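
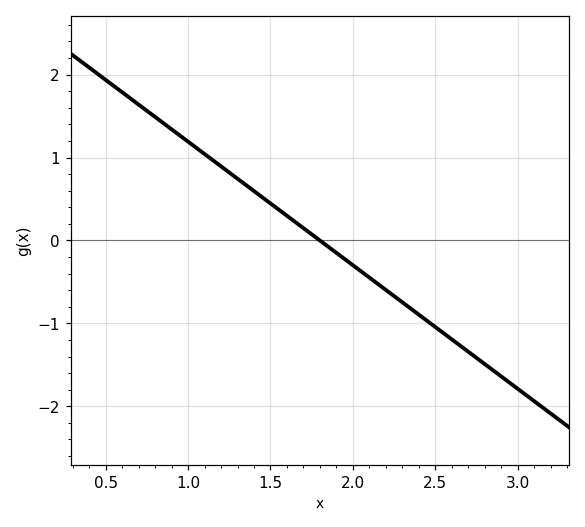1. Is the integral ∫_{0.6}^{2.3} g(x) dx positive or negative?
positive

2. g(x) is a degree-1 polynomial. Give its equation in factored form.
y = -1.49(x - 1.8)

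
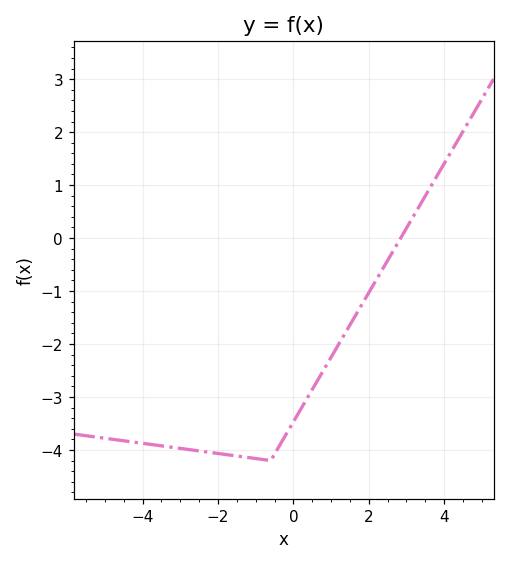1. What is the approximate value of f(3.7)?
1.04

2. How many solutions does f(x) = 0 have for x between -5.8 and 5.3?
1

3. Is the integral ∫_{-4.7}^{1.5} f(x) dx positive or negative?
negative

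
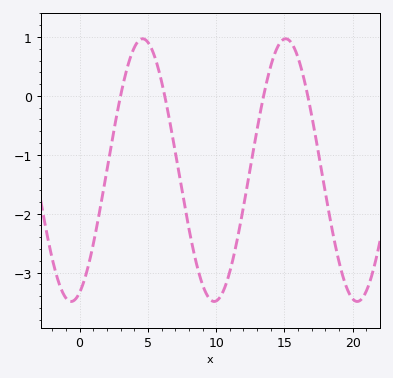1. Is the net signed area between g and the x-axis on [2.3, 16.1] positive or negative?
negative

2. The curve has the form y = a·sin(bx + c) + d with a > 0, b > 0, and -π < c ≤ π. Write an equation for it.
y = 2.23sin(0.6x - 1.2) - 1.26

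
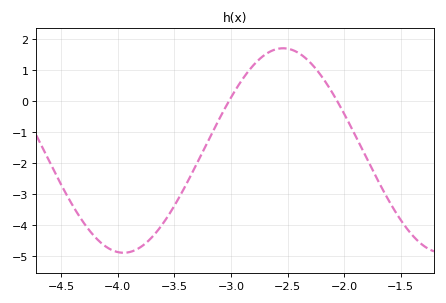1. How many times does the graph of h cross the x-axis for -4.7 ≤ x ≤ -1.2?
2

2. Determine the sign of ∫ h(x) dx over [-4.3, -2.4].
negative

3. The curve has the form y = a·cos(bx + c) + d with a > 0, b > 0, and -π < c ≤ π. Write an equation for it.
y = 3.3cos(2.2x - 0.62) - 1.6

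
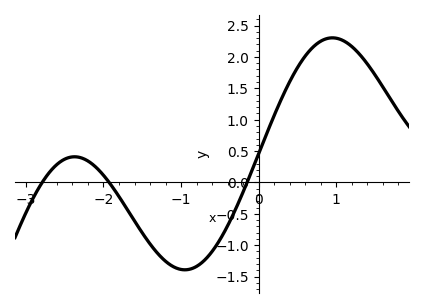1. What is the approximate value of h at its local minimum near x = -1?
-1.39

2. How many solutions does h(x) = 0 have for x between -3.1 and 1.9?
3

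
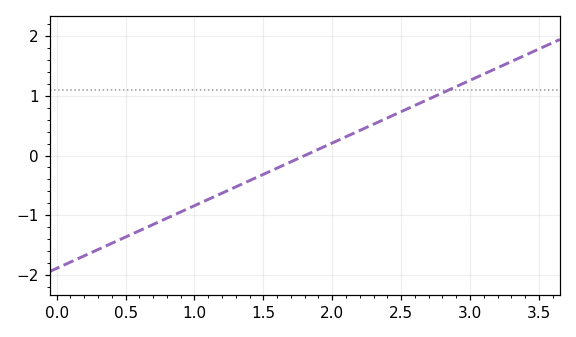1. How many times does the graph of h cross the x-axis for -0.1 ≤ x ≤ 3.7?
1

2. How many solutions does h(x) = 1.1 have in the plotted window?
1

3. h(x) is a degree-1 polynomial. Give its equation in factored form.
y = 1.05(x - 1.8)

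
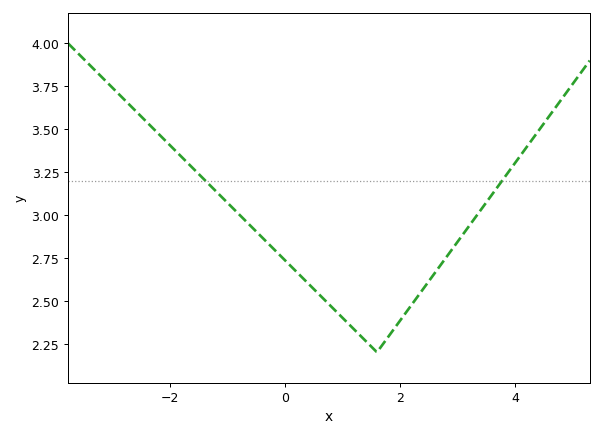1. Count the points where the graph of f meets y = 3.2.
2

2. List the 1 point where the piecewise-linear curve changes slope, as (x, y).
(1.6, 2.2)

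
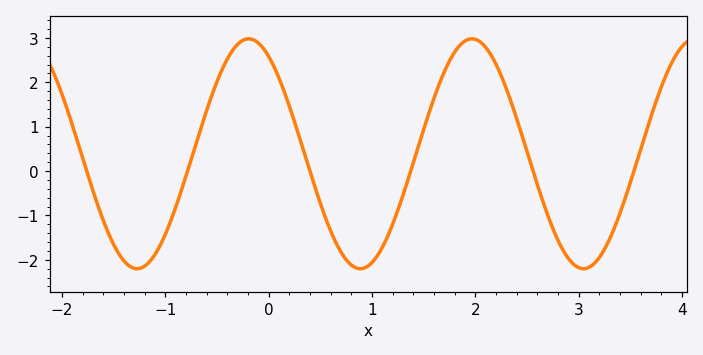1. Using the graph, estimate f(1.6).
1.6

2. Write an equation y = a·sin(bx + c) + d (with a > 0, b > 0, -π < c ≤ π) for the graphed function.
y = 2.59sin(2.9x + 2.1) + 0.39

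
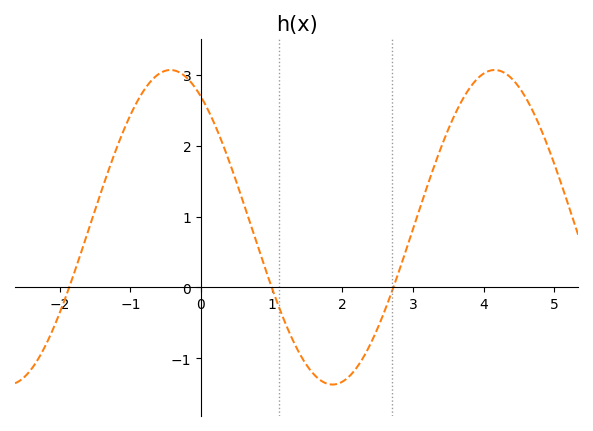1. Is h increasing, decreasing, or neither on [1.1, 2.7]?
neither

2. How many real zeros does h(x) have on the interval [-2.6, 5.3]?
3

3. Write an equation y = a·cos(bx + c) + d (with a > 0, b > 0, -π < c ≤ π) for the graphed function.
y = 2.22cos(1.4x + 0.59) + 0.85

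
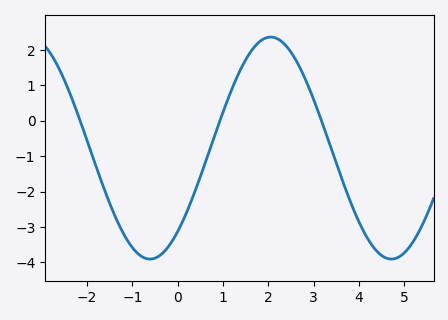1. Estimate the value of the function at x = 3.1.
0.263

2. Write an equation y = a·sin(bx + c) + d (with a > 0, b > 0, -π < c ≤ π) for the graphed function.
y = 3.14sin(1.18x - 0.852) - 0.77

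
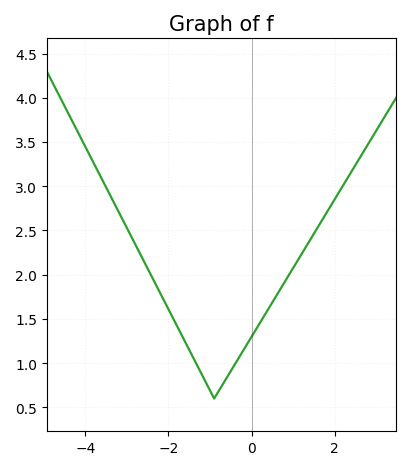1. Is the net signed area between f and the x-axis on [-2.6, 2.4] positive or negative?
positive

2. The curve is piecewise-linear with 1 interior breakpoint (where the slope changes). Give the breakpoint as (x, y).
(-0.9, 0.6)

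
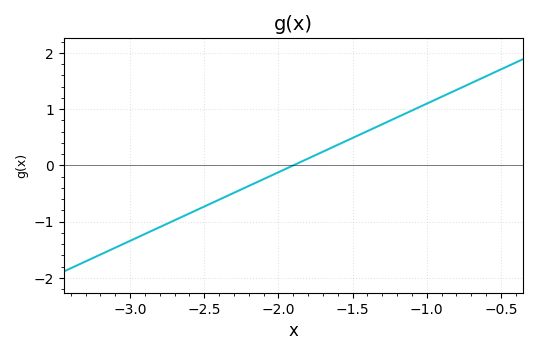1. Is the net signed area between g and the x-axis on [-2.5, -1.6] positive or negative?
negative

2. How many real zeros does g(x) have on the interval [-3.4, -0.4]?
1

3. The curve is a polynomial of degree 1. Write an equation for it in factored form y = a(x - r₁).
y = 1.22(x + 1.9)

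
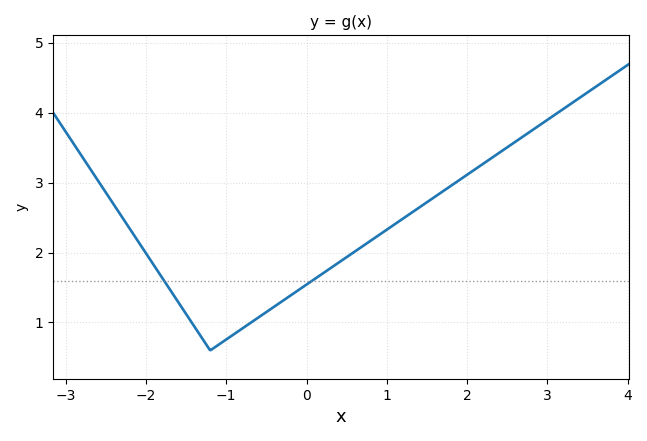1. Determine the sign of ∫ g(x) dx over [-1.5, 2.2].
positive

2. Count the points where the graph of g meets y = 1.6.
2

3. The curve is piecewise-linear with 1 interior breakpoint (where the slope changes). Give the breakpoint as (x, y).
(-1.2, 0.6)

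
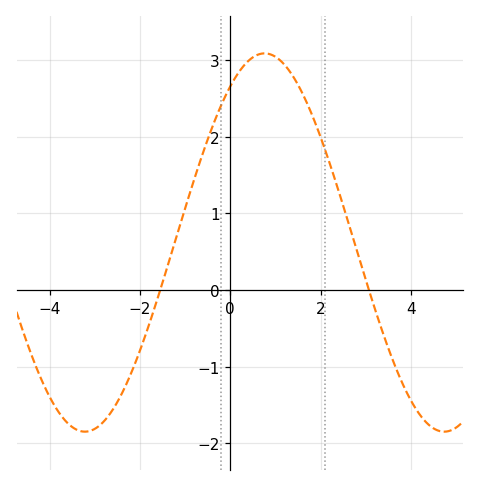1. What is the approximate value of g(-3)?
-1.81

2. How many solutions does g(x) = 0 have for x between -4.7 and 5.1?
2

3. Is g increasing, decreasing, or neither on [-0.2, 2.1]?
neither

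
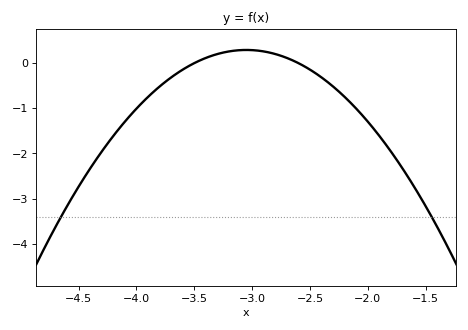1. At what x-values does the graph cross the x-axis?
-3.5, -2.6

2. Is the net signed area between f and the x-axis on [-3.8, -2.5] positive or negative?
positive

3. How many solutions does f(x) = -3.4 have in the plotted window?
2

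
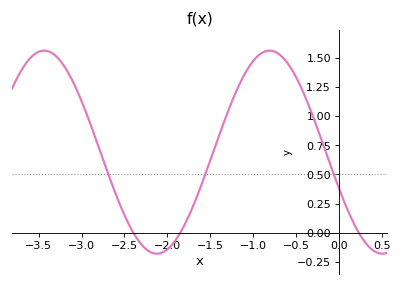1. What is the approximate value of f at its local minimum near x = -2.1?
-0.18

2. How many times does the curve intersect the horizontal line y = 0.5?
3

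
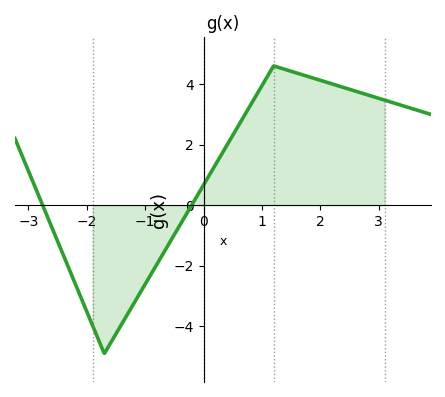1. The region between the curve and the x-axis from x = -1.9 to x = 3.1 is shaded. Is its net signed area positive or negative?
positive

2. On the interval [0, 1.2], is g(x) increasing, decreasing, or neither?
increasing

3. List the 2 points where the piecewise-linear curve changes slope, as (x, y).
(-1.7, -4.9); (1.2, 4.6)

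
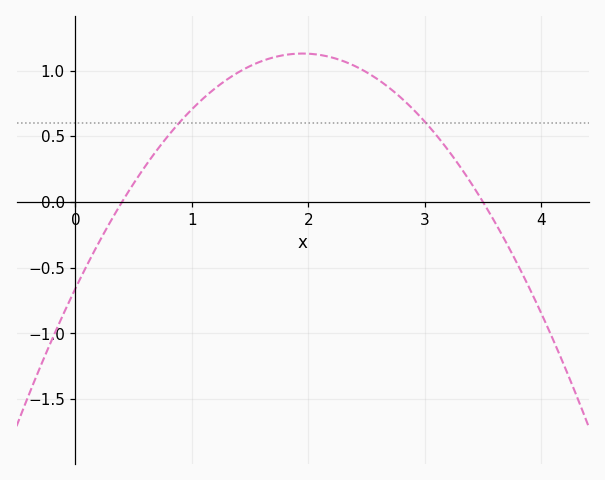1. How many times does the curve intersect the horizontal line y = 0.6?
2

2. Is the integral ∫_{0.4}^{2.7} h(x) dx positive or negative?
positive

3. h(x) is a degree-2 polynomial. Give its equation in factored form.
y = -0.47(x - 0.4)(x - 3.5)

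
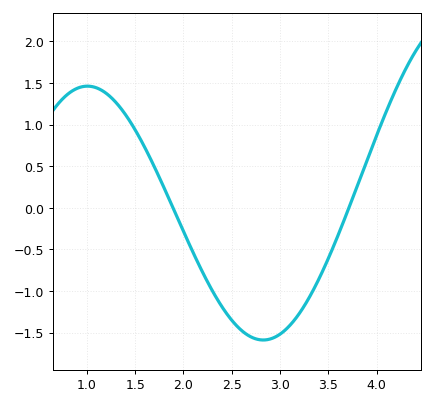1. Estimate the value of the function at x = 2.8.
-1.59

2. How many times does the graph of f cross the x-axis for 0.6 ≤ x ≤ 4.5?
2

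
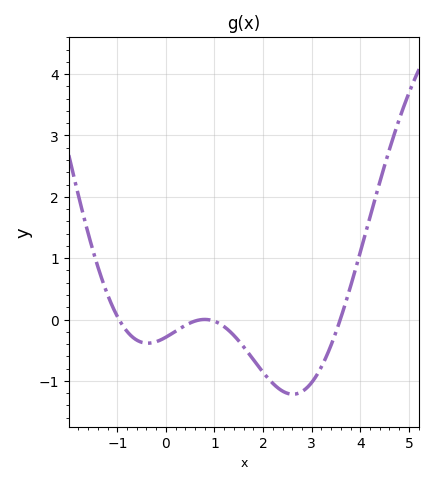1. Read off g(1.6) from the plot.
-0.445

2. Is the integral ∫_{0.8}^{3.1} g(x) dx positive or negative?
negative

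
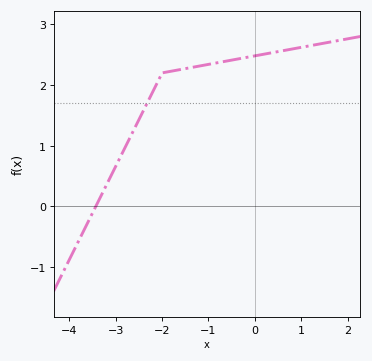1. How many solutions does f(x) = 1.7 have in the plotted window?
1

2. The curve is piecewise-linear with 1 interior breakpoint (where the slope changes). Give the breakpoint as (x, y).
(-2, 2.2)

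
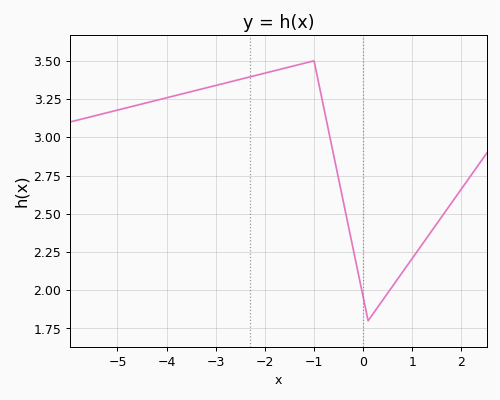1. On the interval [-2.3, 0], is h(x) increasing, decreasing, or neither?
neither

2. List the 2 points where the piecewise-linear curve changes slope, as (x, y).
(-1, 3.5); (0.1, 1.8)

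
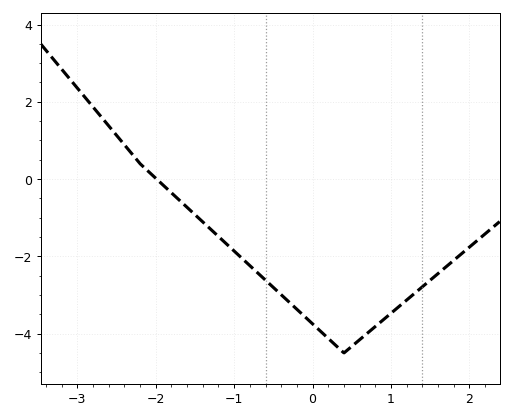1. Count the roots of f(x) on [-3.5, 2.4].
1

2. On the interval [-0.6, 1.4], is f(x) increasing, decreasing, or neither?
neither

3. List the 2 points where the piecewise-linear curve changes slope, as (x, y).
(-2.2, 0.4); (0.4, -4.5)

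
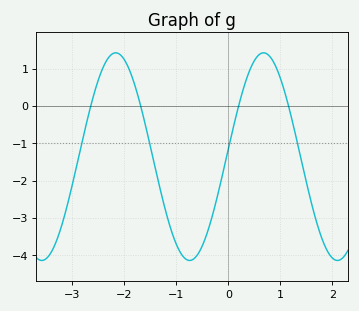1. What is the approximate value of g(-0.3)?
-2.89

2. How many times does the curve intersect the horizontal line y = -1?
4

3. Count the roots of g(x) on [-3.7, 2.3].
4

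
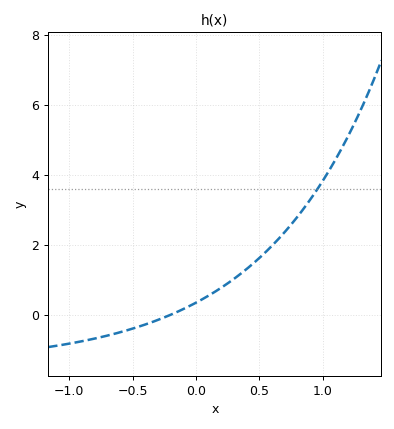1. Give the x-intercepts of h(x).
-0.2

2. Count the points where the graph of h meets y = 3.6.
1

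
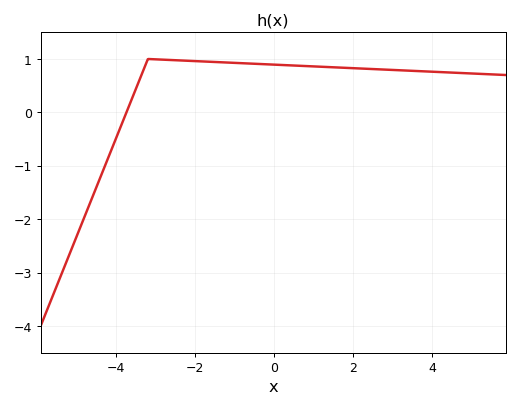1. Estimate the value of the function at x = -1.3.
0.9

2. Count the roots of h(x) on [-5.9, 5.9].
1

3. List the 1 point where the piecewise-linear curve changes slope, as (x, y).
(-3.2, 1)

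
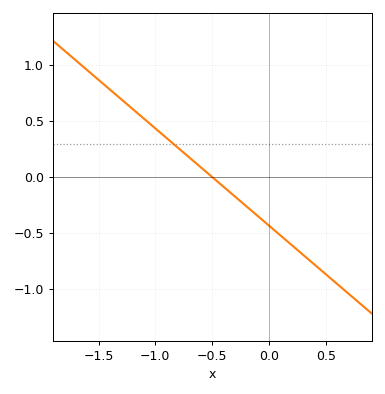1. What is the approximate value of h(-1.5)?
0.87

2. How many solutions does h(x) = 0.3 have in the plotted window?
1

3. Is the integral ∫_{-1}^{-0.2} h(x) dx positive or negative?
positive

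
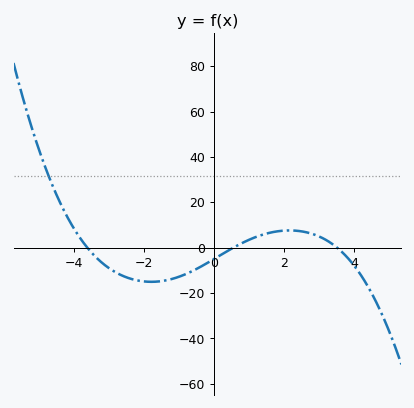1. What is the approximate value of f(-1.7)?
-16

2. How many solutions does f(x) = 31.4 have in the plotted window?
1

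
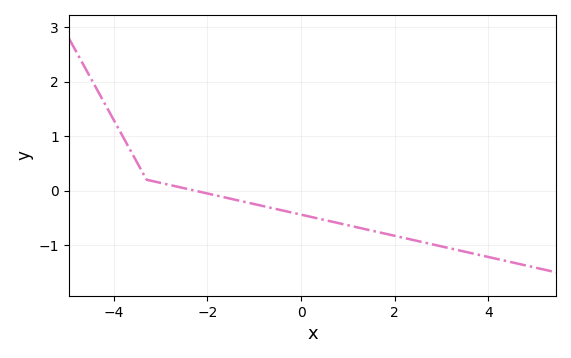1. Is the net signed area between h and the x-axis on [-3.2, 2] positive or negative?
negative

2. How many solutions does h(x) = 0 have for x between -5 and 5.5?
1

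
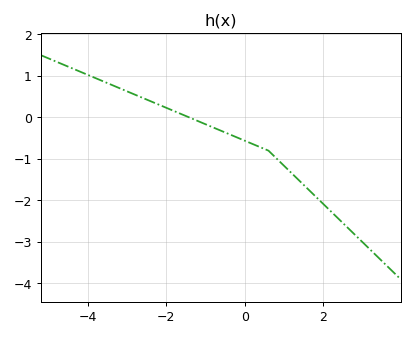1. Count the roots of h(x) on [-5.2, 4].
1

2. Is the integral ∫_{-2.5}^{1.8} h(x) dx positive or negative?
negative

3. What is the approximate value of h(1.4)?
-1.5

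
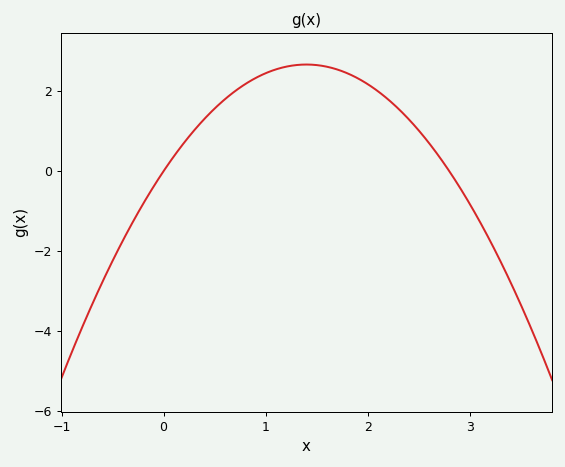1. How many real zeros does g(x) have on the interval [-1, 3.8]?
2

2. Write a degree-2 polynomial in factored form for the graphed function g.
y = -1.36(x - 0)(x - 2.8)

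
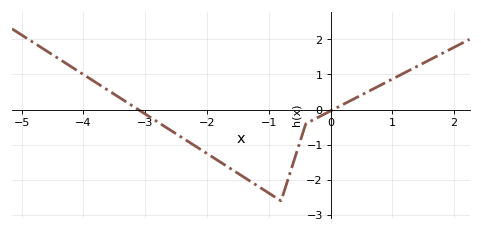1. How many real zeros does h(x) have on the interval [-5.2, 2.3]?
2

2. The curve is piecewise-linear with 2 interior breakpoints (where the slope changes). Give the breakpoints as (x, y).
(-0.8, -2.6); (-0.4, -0.4)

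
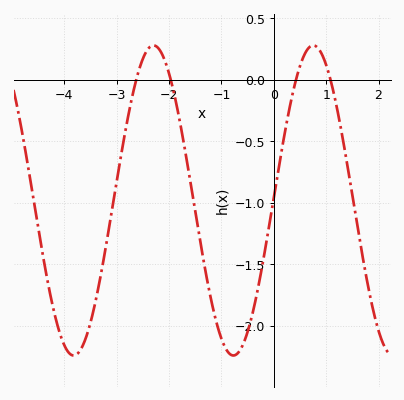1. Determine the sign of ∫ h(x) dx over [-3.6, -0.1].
negative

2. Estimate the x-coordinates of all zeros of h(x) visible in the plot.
-2.63, -1.97, 0.423, 1.08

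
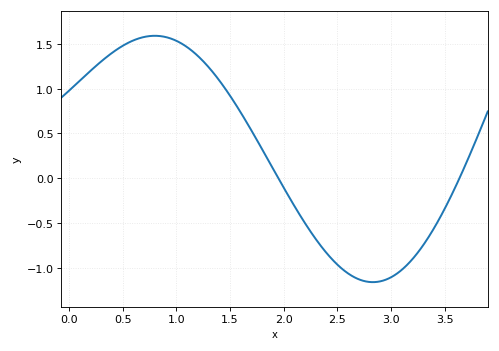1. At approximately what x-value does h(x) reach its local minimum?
2.83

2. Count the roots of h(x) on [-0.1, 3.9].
2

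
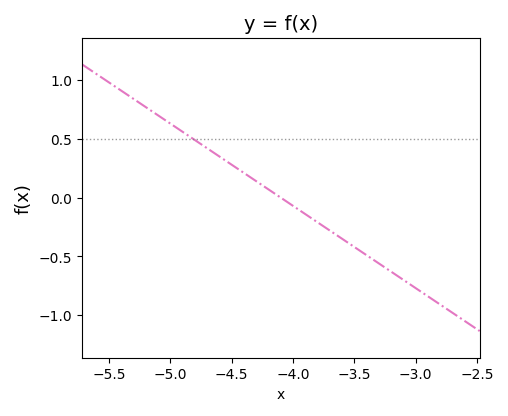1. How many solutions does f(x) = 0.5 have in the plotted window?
1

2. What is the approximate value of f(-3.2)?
-0.63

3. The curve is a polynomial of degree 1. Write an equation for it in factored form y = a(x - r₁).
y = -0.7(x + 4.1)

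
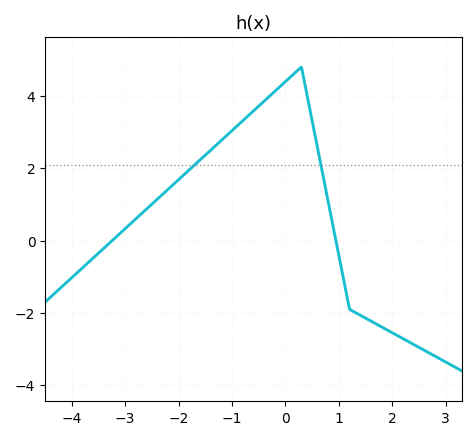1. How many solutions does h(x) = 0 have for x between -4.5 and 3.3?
2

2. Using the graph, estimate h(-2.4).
1.14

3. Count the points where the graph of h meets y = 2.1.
2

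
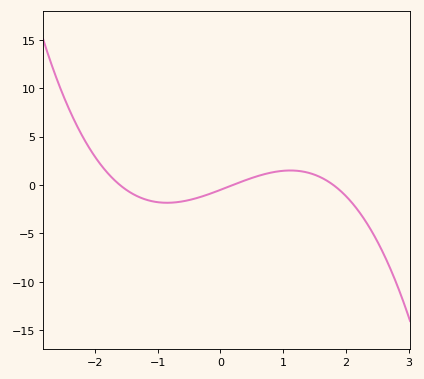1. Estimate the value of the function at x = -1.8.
1.5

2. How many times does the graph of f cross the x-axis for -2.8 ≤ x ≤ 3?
3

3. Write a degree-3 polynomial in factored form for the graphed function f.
y = -0.88(x + 1.6)(x - 0.2)(x - 1.8)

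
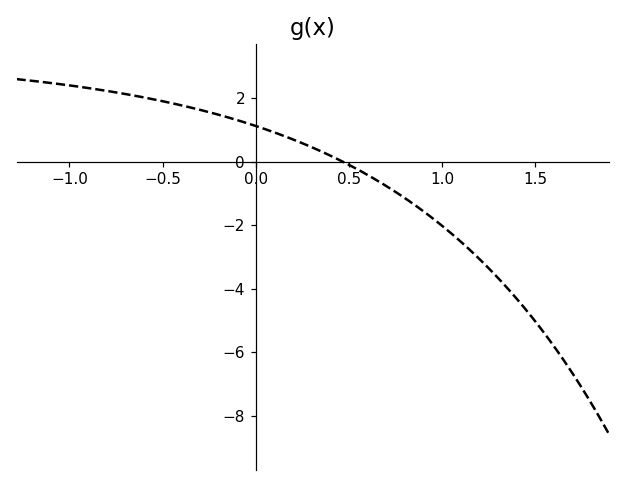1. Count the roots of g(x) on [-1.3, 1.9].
1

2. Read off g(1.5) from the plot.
-5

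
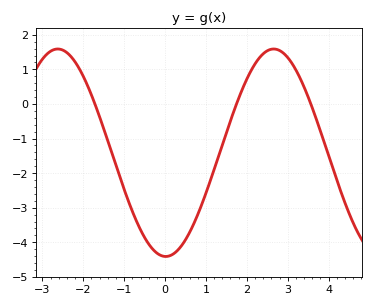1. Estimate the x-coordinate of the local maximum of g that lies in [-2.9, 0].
-2.62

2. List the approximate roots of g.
-1.72, 1.75, 3.56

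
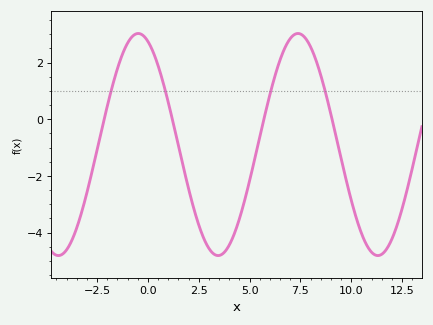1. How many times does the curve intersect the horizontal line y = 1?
4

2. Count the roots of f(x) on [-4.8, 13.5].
4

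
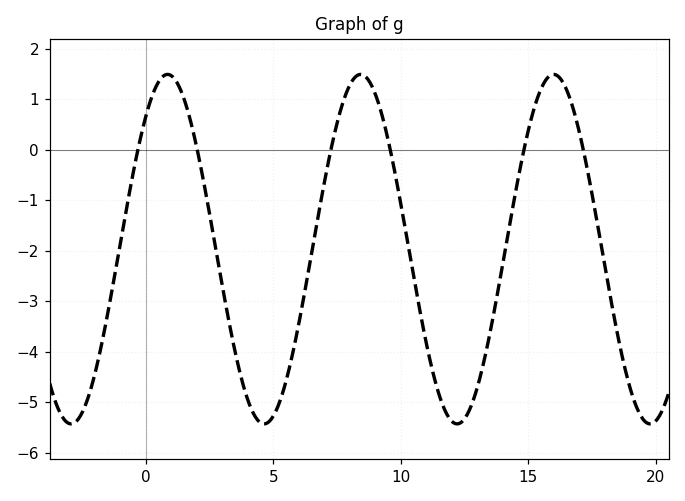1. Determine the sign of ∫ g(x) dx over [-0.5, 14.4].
negative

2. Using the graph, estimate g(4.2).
-5.2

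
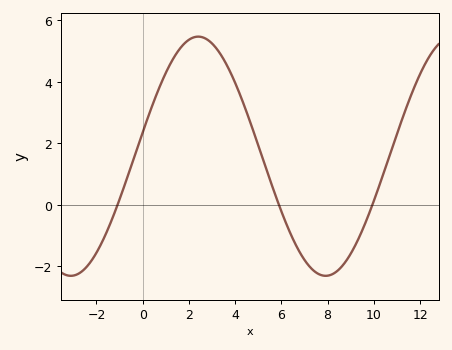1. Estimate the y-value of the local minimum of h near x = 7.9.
-2.4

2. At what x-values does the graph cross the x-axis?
-1, 5.8, 10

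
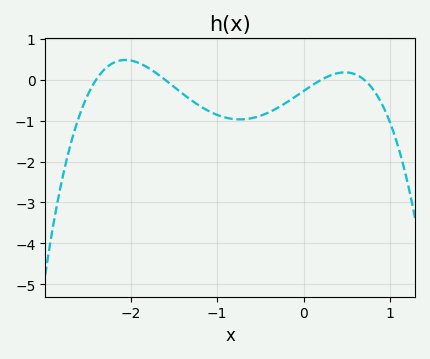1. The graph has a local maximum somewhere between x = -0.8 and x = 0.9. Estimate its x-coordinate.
0.475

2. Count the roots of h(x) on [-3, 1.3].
4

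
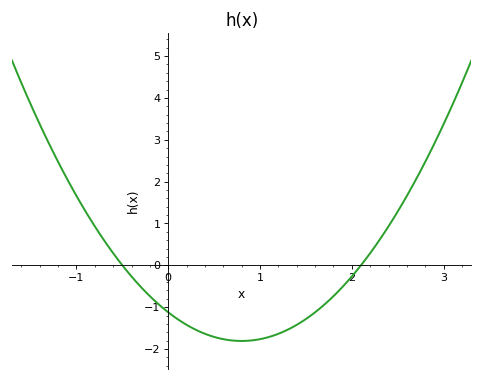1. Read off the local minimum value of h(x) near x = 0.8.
-1.8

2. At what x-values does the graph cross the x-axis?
-0.5, 2.1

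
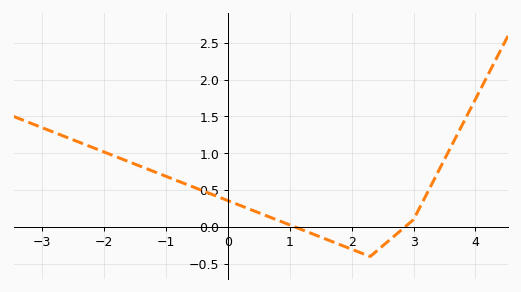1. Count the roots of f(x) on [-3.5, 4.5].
2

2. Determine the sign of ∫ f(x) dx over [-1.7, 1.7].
positive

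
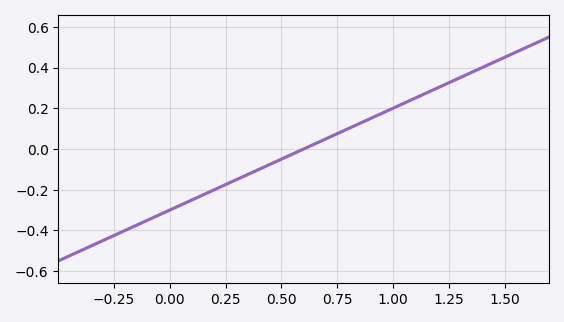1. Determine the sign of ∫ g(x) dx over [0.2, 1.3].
positive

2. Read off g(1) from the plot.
0.2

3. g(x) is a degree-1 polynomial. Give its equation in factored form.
y = 0.5(x - 0.6)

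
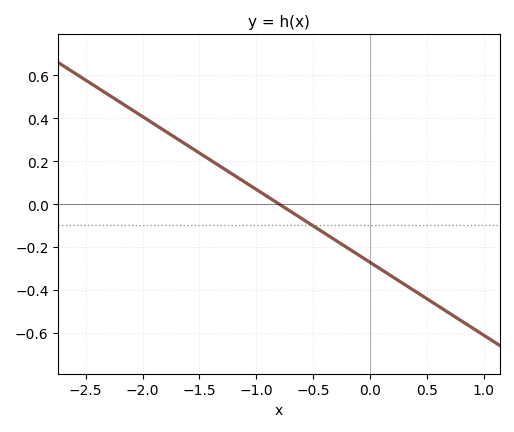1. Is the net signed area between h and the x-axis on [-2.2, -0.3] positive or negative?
positive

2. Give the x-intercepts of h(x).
-0.8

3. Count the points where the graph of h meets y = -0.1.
1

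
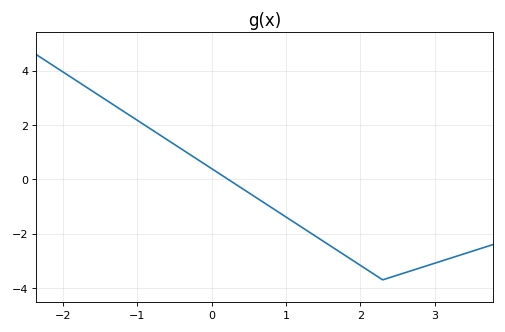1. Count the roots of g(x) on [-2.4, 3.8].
1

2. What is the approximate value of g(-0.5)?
1.2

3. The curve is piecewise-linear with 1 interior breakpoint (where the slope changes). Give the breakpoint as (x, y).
(2.3, -3.7)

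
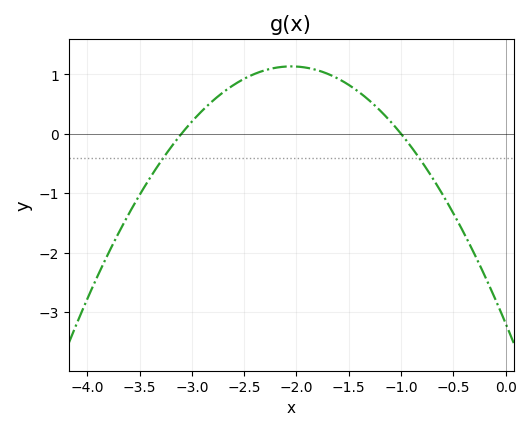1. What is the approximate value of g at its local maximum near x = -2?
1.14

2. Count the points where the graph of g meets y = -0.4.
2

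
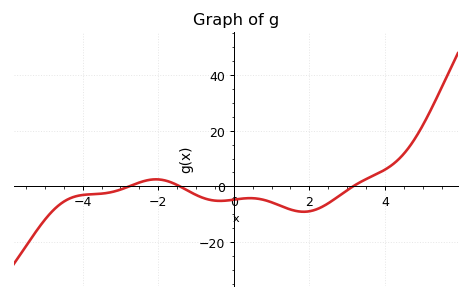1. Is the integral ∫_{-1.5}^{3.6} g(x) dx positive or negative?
negative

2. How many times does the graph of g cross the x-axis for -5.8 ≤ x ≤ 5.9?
3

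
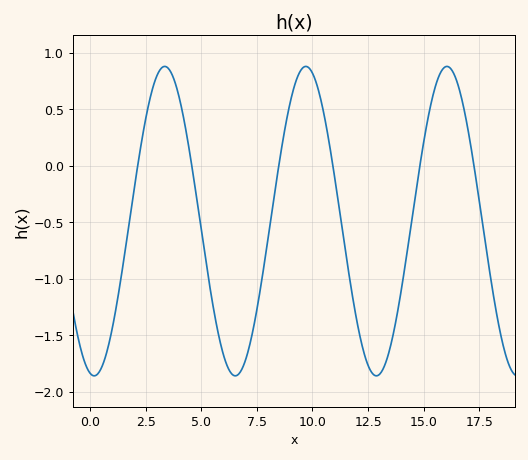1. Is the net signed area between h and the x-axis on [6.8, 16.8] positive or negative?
negative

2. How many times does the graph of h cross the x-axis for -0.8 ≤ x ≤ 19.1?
6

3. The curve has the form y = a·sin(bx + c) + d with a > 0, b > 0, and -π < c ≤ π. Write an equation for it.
y = 1.37sin(0.99x - 1.8) - 0.49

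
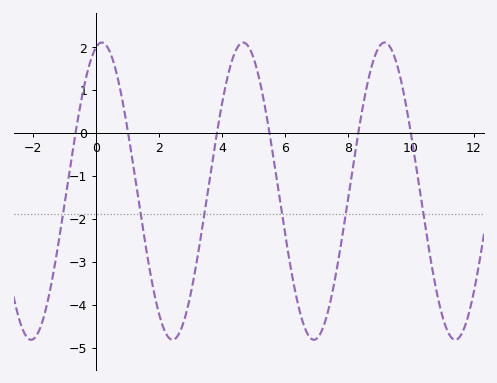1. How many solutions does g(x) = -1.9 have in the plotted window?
6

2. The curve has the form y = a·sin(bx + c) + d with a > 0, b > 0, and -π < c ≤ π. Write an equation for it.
y = 3.46sin(1.4x + 1.31) - 1.36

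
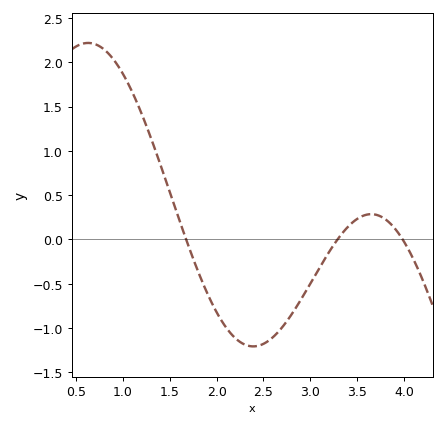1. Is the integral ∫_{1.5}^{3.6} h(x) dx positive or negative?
negative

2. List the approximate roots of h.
1.7, 3.3, 4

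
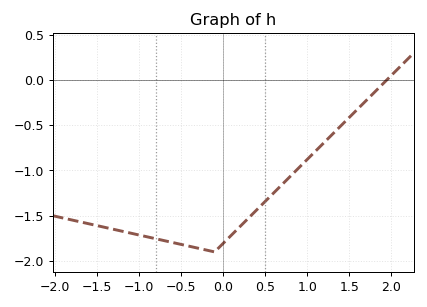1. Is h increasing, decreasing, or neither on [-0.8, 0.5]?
neither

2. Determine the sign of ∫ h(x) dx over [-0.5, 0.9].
negative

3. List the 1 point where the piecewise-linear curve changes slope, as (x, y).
(-0.1, -1.9)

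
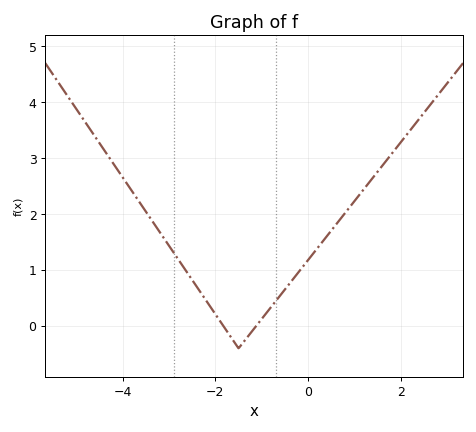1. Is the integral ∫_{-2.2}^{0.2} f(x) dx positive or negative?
positive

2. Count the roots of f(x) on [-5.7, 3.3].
2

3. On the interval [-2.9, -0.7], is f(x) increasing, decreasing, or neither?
neither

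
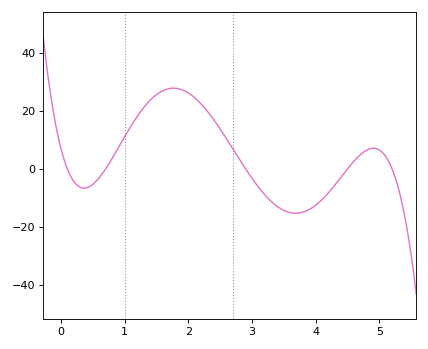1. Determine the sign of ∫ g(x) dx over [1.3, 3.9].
positive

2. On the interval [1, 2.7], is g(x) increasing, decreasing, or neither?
neither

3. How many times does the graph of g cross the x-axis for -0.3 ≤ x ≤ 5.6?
5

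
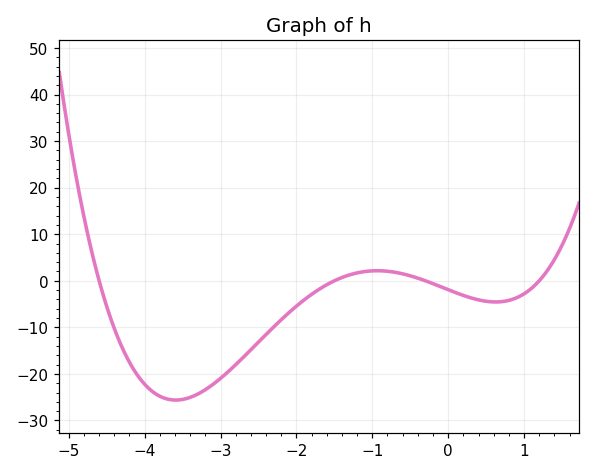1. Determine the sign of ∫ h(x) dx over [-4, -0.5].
negative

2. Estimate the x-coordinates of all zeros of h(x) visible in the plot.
-4.6, -1.5, -0.3, 1.2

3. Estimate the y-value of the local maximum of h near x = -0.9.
2.16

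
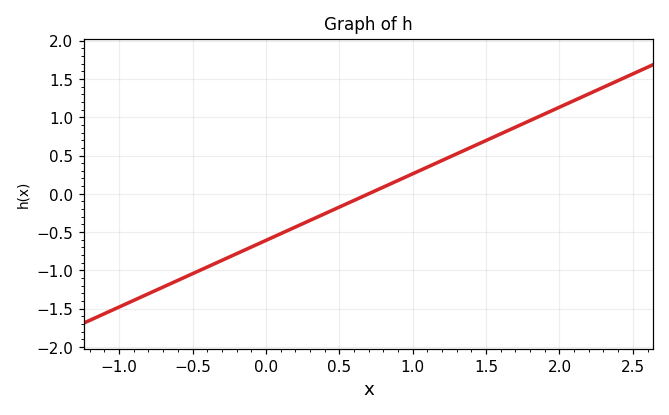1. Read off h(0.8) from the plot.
0.1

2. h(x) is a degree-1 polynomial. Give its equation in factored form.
y = 0.87(x - 0.7)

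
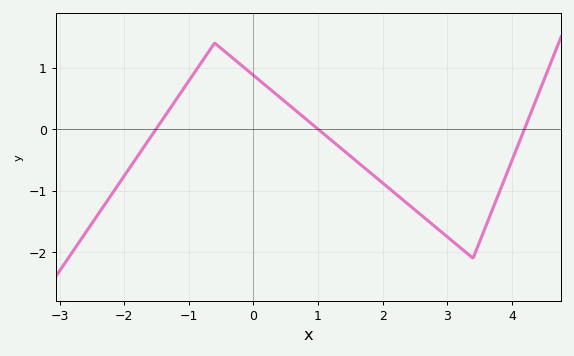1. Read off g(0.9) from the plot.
0.087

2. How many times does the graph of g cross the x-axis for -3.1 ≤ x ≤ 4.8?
3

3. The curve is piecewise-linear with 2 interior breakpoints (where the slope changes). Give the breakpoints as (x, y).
(-0.6, 1.4); (3.4, -2.1)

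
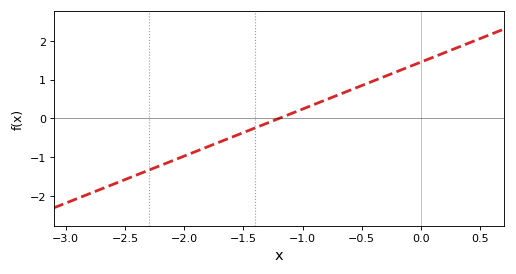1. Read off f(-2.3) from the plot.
-1.33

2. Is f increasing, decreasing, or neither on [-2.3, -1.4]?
increasing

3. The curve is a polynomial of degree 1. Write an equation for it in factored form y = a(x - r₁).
y = 1.21(x + 1.2)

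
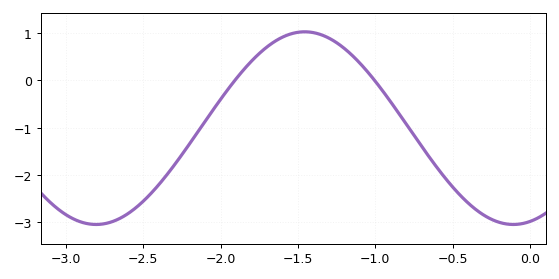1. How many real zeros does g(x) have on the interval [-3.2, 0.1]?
2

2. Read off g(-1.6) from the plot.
0.9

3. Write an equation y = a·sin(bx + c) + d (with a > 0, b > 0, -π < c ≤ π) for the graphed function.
y = 2.04sin(2.3x - 1.3) - 1.01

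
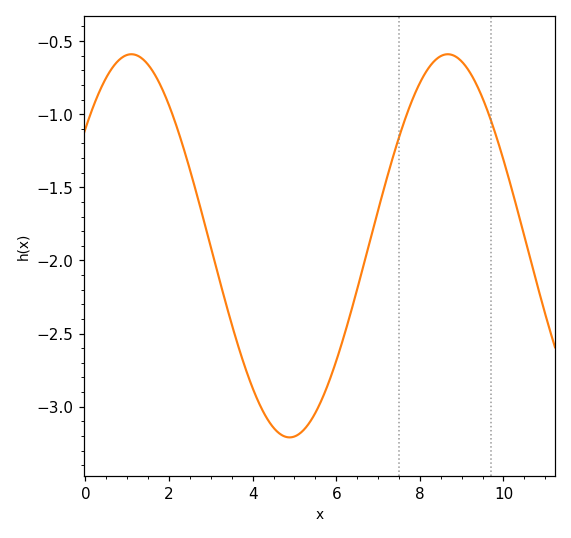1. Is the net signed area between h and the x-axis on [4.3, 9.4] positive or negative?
negative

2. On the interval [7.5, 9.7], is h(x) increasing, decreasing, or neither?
neither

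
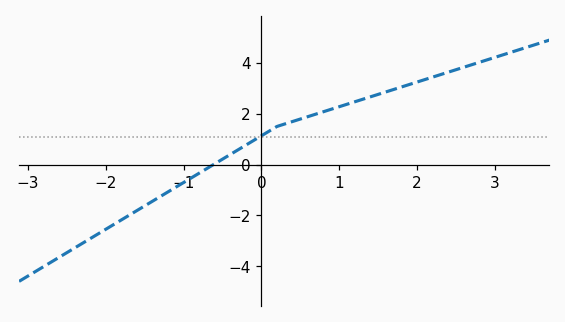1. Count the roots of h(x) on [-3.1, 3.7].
1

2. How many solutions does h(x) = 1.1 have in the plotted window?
1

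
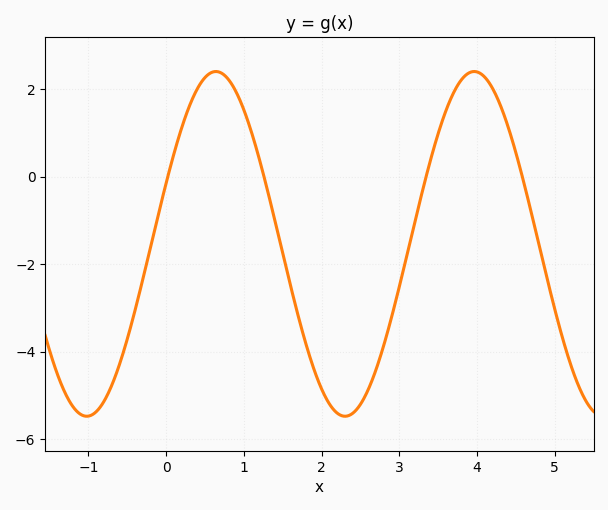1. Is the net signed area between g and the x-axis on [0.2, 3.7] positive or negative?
negative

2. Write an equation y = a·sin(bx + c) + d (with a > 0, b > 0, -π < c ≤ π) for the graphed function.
y = 3.94sin(1.9x + 0.36) - 1.54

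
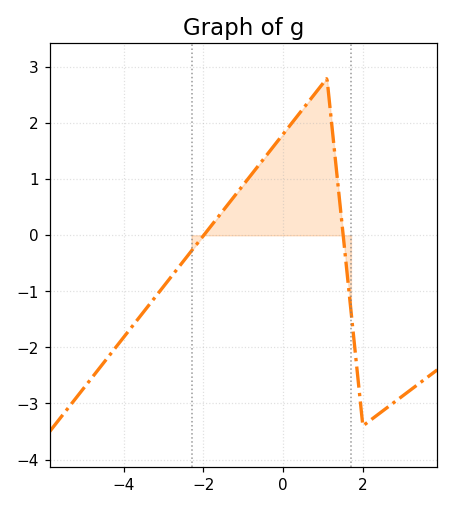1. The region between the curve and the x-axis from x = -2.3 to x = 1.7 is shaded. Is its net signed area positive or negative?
positive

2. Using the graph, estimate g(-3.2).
-1.1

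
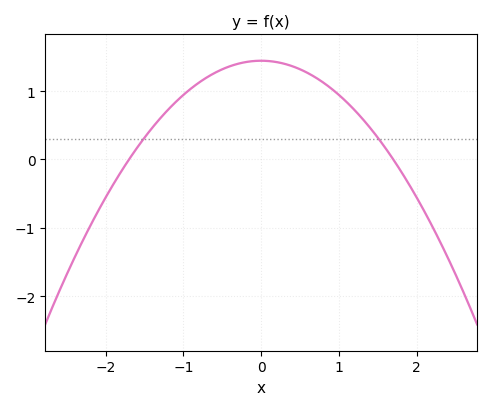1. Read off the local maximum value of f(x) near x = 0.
1.4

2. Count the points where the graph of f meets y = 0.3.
2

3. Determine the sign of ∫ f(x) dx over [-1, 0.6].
positive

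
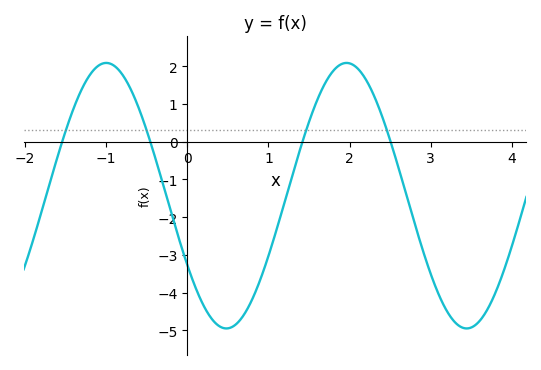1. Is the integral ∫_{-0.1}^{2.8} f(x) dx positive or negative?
negative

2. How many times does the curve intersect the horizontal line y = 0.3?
4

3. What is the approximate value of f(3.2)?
-4.48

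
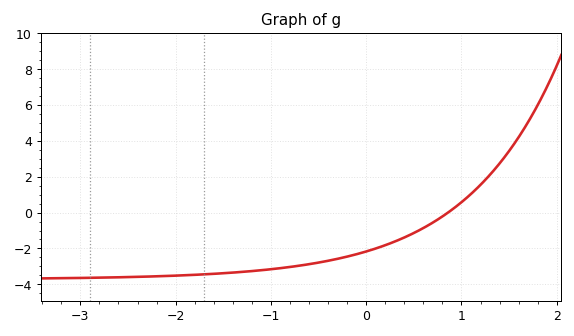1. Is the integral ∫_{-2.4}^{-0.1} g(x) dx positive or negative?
negative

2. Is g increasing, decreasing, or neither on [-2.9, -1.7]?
increasing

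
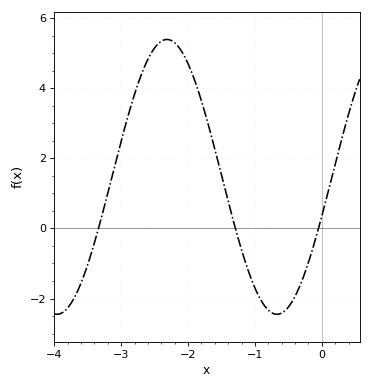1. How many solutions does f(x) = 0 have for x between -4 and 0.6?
3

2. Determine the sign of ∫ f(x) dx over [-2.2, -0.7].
positive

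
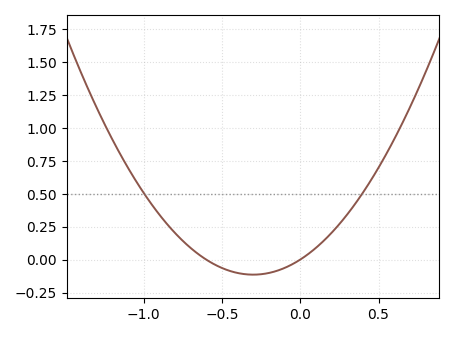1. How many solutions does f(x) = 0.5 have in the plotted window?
2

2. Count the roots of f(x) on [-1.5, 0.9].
2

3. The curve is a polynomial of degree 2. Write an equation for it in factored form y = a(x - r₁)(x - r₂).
y = 1.27(x + 0.6)(x - 0)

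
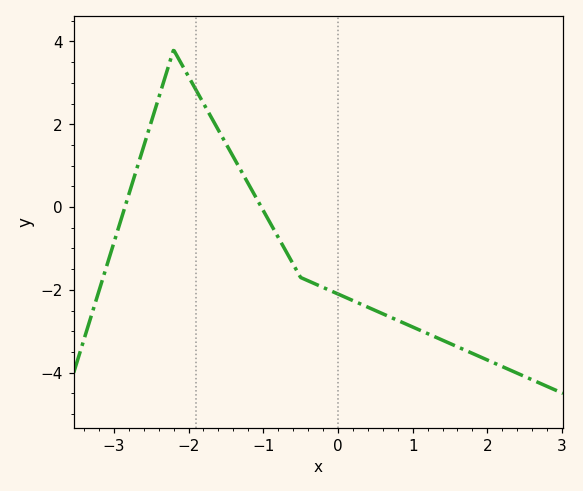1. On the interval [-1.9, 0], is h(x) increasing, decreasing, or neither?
decreasing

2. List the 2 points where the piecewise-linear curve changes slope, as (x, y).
(-2.2, 3.8); (-0.5, -1.7)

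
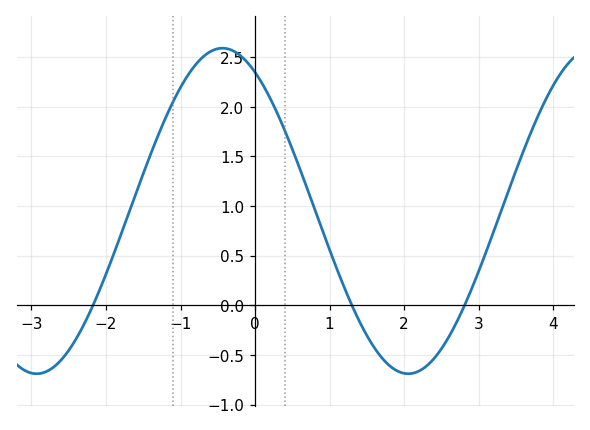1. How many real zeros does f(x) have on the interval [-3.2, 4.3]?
3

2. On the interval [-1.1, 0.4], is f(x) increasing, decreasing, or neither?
neither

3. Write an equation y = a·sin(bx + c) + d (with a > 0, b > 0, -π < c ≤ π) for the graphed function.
y = 1.64sin(1.3x + 2.1) + 0.95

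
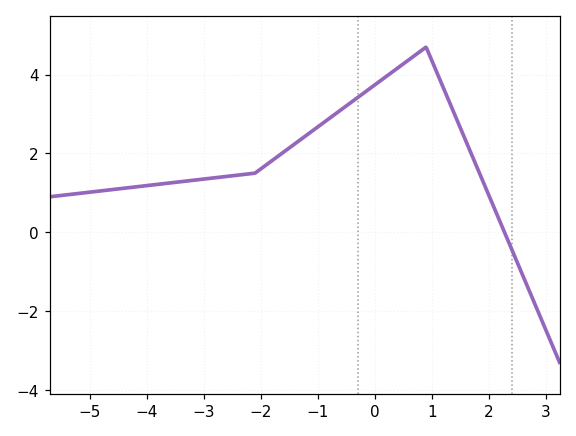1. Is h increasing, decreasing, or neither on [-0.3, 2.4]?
neither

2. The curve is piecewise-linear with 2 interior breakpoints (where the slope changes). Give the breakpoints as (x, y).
(-2.1, 1.5); (0.9, 4.7)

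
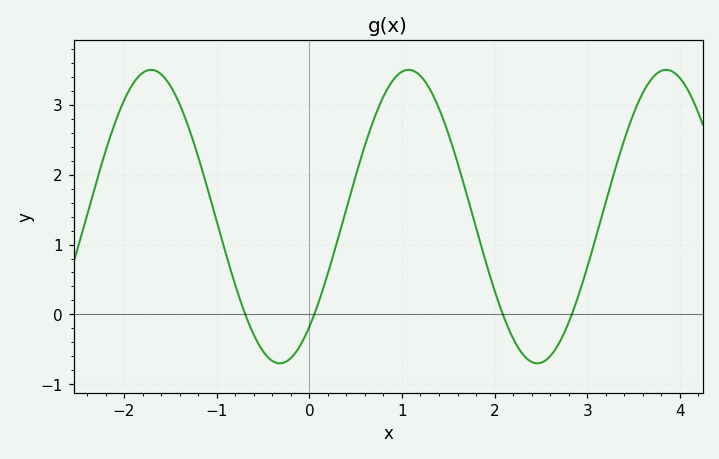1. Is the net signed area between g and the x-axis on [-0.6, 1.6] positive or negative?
positive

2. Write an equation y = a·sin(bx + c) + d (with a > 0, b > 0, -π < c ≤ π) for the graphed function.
y = 2.1sin(2.26x - 0.85) + 1.4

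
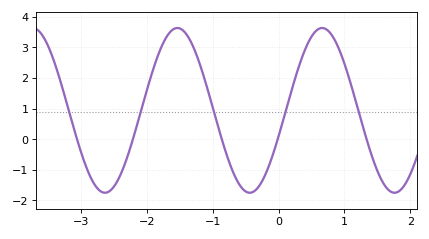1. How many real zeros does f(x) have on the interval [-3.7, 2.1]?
5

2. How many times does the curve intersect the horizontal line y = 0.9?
5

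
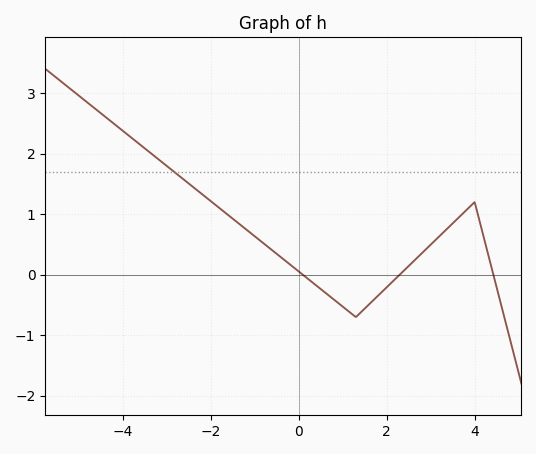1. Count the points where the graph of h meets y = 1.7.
1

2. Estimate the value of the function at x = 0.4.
-0.2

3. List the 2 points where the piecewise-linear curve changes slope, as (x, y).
(1.3, -0.7); (4, 1.2)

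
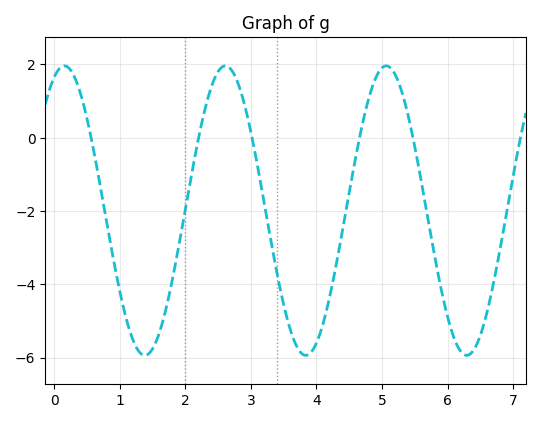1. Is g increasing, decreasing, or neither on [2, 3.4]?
neither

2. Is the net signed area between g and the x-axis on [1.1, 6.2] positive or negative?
negative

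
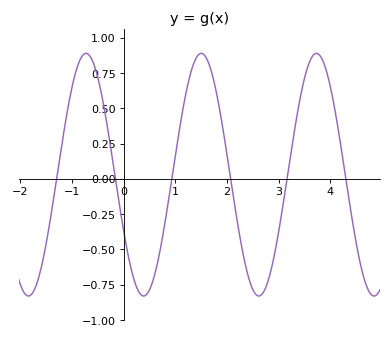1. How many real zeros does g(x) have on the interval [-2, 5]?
6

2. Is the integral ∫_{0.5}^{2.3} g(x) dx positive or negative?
positive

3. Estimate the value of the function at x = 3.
-0.37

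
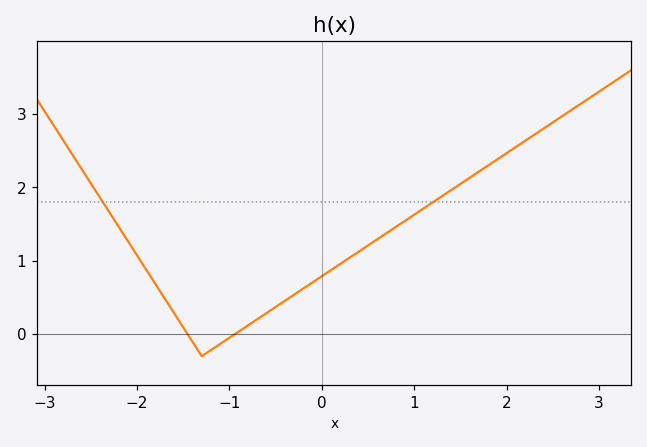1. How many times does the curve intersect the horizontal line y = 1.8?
2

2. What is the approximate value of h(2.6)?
2.97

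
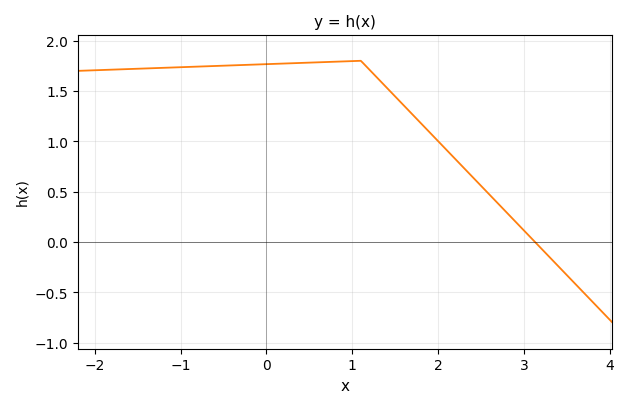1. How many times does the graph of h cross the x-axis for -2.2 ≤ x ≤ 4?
1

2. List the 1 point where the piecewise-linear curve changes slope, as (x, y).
(1.1, 1.8)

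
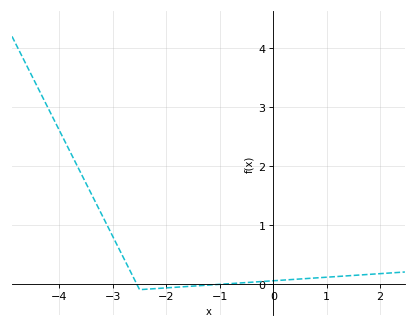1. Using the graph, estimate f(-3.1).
0.981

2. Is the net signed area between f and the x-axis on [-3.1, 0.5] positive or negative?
positive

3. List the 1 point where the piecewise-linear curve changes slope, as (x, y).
(-2.5, -0.1)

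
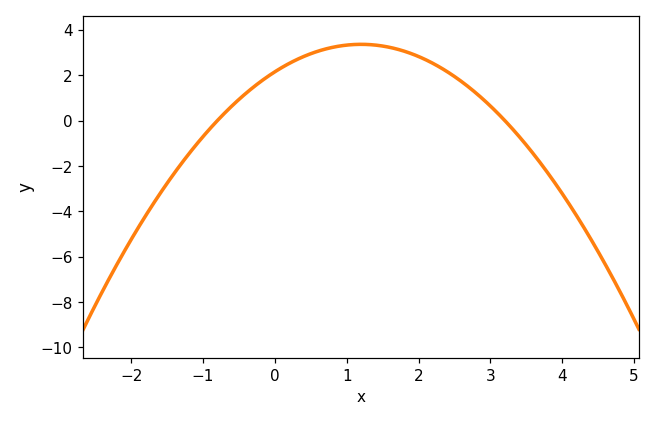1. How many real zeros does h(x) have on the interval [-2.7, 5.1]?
2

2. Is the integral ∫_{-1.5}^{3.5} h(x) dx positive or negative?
positive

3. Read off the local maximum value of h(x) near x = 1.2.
3.36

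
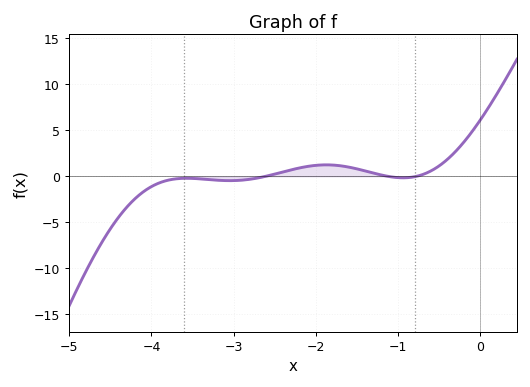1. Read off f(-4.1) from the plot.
-1.69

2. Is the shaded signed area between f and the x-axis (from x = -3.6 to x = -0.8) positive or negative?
positive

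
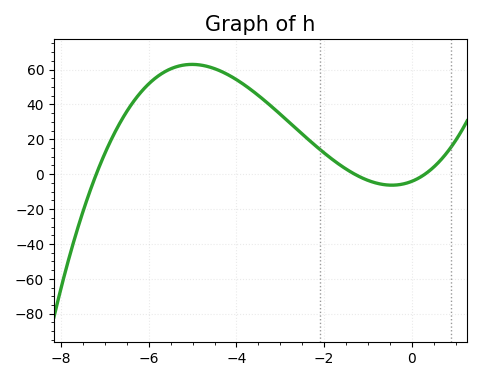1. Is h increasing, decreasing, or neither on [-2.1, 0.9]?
neither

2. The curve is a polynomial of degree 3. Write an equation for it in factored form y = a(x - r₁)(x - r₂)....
y = 1.46(x + 7.2)(x + 1.3)(x - 0.3)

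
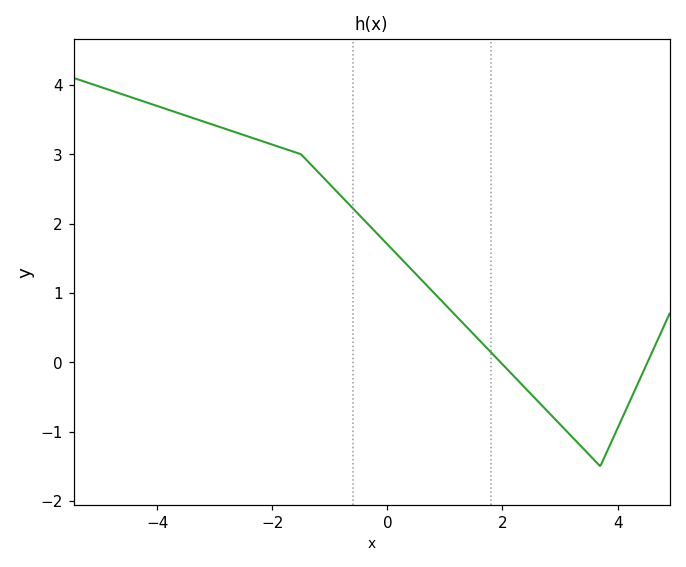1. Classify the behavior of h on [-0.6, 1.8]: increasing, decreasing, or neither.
decreasing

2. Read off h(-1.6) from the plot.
3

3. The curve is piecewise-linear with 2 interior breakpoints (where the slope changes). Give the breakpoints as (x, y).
(-1.5, 3); (3.7, -1.5)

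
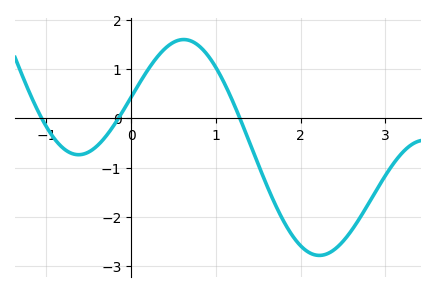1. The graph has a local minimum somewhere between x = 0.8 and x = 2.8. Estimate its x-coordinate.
2.2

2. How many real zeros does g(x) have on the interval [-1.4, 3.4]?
3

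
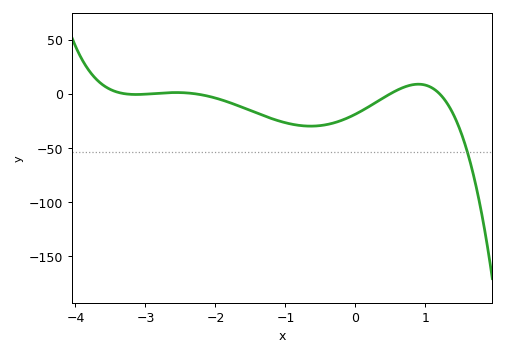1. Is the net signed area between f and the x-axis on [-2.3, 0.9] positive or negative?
negative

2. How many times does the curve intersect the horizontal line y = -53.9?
1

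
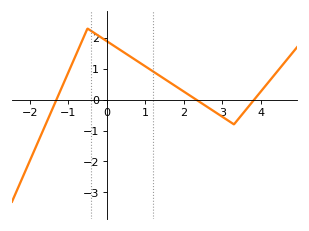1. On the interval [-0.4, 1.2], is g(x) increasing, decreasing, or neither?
decreasing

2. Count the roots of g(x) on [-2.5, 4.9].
3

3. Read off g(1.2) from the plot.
0.9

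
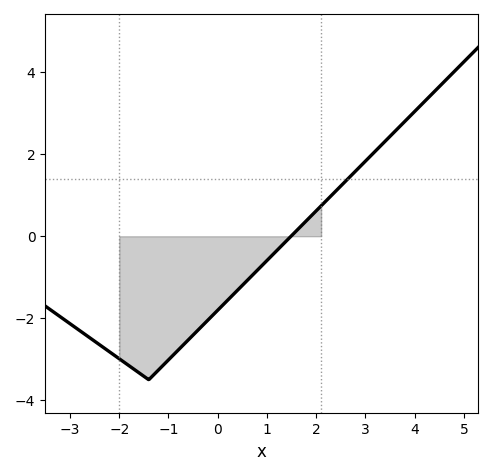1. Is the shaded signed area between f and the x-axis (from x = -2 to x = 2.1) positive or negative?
negative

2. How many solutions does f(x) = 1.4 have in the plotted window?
1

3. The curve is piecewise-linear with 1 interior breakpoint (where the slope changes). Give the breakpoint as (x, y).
(-1.4, -3.5)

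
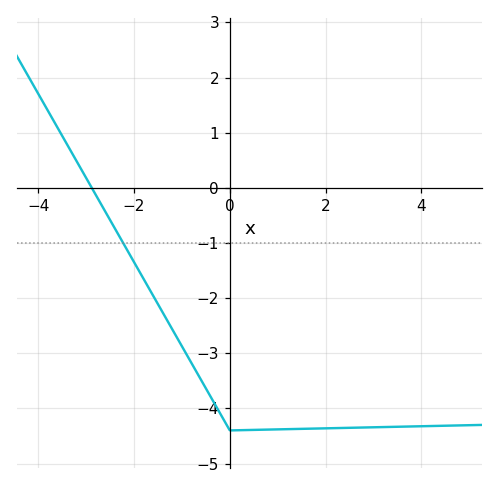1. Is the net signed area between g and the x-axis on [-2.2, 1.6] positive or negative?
negative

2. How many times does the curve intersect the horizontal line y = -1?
1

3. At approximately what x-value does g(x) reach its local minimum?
0.002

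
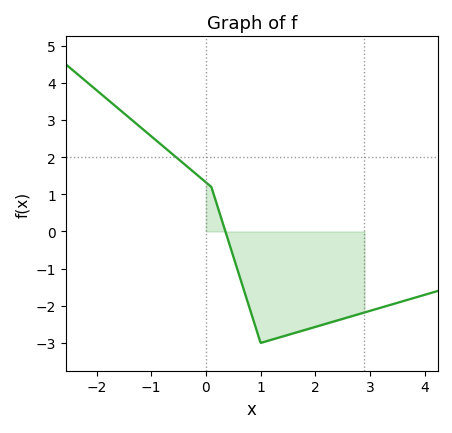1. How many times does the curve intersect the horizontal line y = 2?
1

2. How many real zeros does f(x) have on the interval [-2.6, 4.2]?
1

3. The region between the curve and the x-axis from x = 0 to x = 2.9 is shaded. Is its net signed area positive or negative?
negative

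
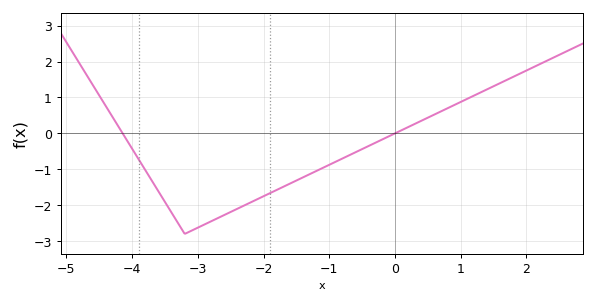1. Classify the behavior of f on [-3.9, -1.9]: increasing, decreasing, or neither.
neither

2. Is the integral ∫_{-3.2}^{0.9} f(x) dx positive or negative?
negative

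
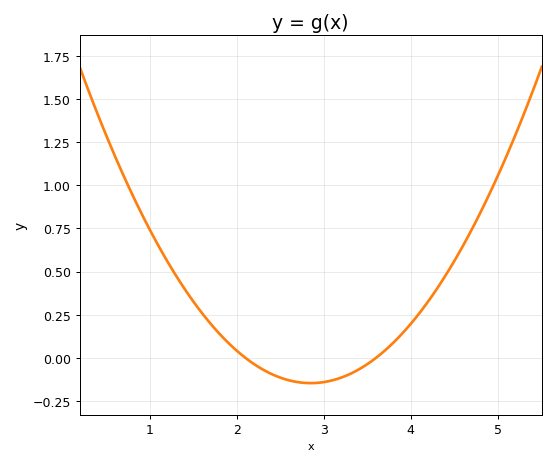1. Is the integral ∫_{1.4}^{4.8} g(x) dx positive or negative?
positive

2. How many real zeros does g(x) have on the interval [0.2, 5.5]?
2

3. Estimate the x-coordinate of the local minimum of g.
2.85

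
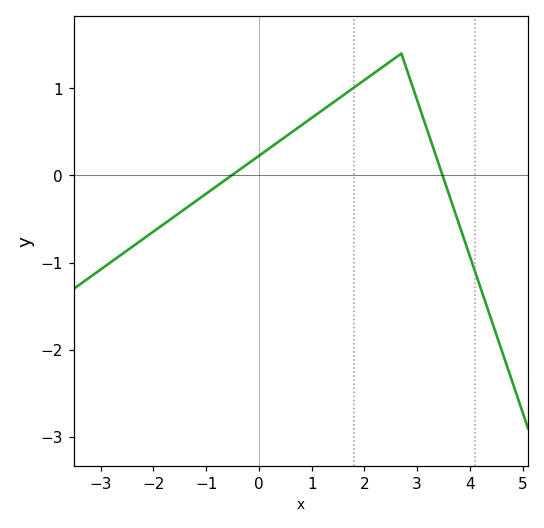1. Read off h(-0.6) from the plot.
-0.035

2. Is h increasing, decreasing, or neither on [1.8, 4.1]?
neither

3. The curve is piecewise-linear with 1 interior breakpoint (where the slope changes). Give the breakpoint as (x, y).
(2.7, 1.4)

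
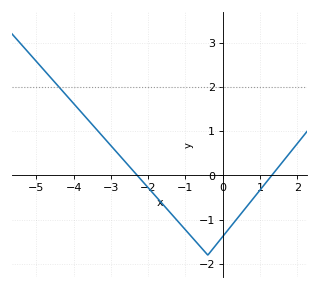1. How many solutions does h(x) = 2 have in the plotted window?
1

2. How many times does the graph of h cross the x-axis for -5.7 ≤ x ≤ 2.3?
2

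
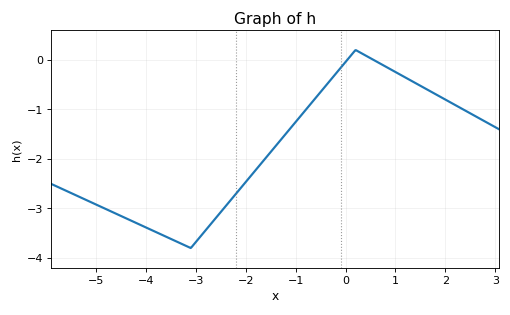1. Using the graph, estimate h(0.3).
0.144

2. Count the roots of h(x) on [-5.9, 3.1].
2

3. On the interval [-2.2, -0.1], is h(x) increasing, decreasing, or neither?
increasing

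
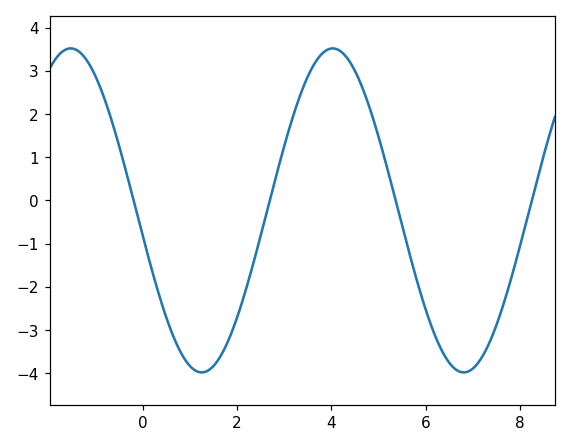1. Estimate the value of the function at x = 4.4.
3.19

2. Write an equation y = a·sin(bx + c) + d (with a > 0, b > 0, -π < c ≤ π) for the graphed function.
y = 3.75sin(1.13x - 2.98) - 0.23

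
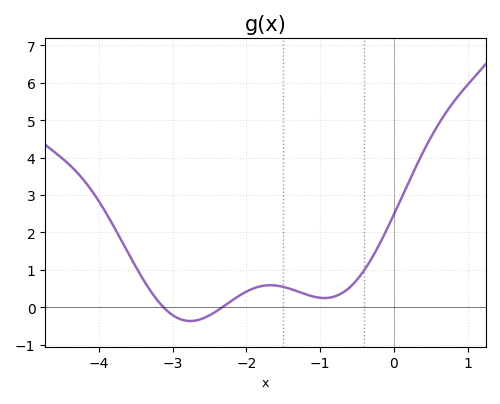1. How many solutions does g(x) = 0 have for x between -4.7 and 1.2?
2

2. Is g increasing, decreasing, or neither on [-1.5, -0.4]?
neither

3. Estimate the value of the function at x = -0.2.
1.67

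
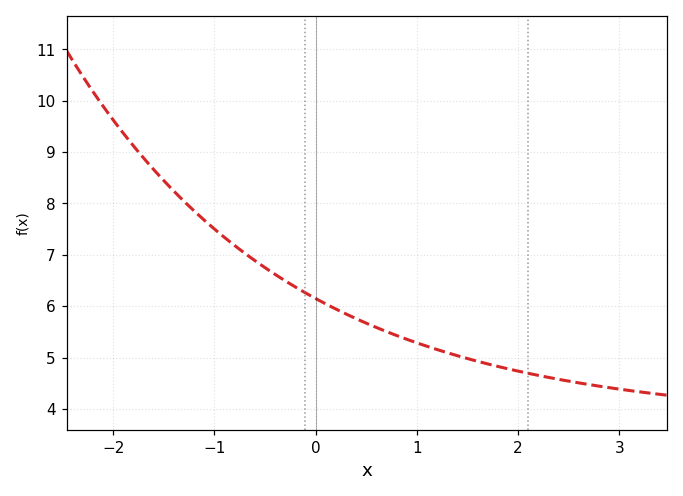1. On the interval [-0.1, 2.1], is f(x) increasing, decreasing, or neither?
decreasing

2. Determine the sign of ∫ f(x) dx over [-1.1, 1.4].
positive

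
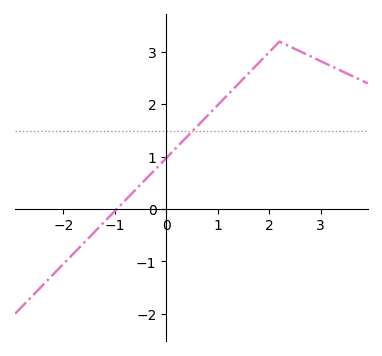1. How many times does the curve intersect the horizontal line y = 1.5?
1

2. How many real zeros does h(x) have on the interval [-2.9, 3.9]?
1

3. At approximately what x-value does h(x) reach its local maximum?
2.2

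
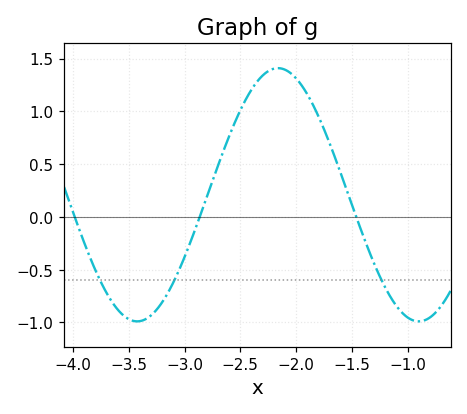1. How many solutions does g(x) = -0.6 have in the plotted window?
3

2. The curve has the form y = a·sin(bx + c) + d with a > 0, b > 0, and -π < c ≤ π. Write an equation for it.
y = 1.2sin(2.49x + 0.672) + 0.21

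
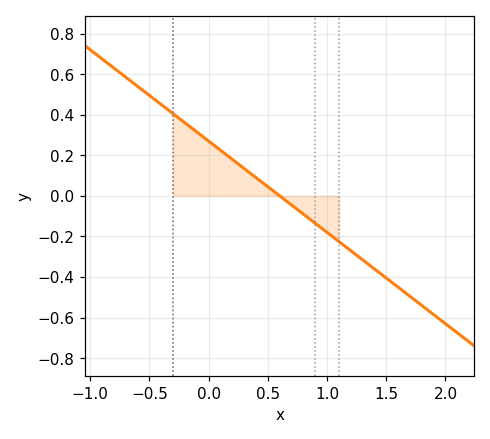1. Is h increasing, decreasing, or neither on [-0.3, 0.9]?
decreasing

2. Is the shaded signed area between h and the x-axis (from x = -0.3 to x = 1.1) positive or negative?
positive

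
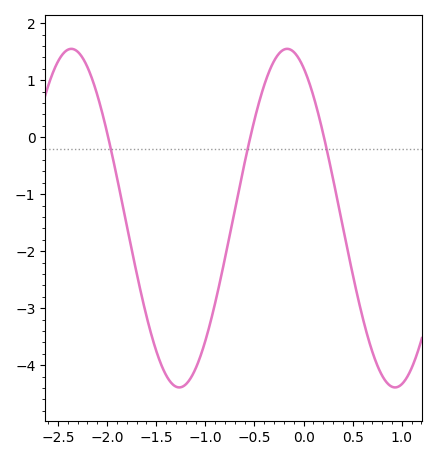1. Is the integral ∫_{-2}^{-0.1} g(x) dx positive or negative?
negative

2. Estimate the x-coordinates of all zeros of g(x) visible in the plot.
-1.99, -0.542, 0.207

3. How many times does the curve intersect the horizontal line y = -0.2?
3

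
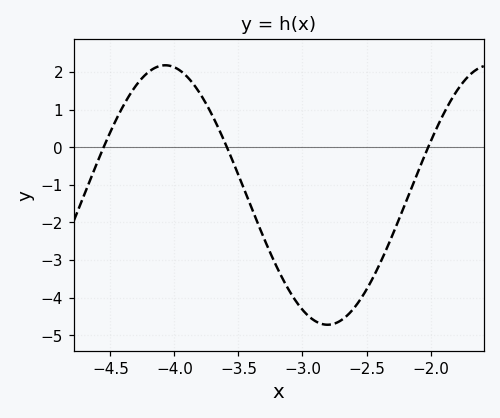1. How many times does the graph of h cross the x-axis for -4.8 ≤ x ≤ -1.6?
3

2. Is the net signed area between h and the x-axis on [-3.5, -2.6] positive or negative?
negative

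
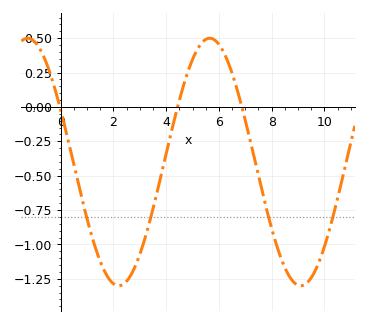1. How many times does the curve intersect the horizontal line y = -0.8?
4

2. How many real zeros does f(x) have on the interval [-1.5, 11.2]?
3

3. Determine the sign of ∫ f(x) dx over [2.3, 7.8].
negative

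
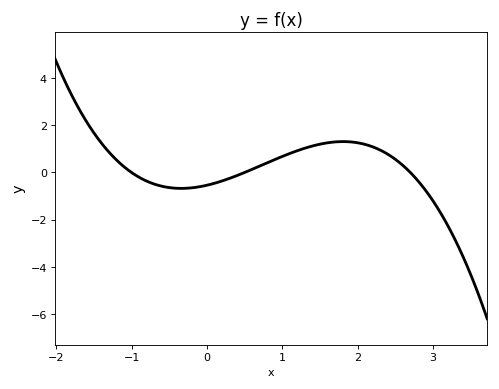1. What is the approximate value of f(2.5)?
0.6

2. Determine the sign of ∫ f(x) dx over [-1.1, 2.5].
positive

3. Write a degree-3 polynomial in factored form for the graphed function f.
y = -0.4(x + 1)(x - 0.5)(x - 2.7)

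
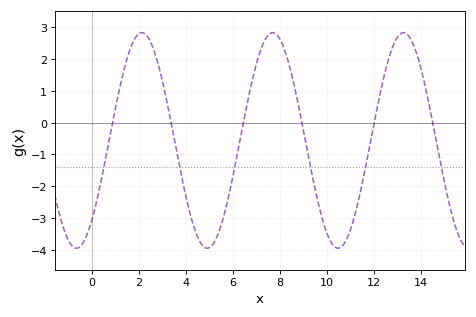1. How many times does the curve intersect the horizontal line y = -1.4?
6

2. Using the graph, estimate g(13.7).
2.39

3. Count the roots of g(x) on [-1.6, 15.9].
6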